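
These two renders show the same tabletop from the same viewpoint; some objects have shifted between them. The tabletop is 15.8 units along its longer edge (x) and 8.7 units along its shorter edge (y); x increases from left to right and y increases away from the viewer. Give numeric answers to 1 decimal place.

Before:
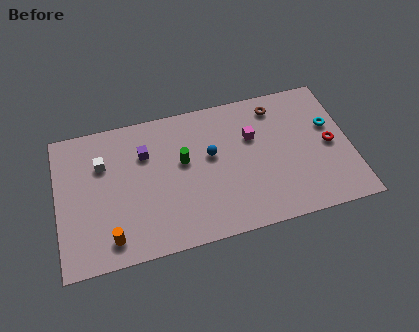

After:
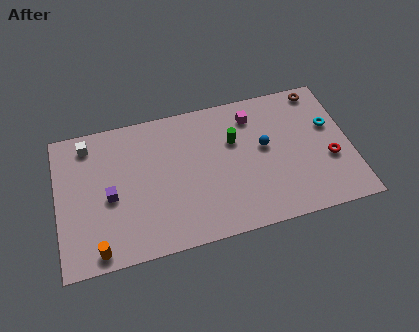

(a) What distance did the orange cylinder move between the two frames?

0.9

The orange cylinder was near (2.7, 1.4) before and (2.0, 0.9) after, so it travelled √(0.7² + 0.5²) ≈ 0.9 units.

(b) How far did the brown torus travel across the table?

2.5

The brown torus was near (12.0, 7.3) before and (14.4, 7.8) after, so it travelled √(2.4² + 0.5²) ≈ 2.5 units.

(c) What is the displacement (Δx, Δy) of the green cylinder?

(2.8, 0.6)

The green cylinder was at about (6.8, 5.1) and moved to about (9.6, 5.7).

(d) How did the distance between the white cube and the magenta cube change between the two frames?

+0.8

The distance was about 8.1 in the first image and 8.9 in the second, so they moved 0.8 units further apart.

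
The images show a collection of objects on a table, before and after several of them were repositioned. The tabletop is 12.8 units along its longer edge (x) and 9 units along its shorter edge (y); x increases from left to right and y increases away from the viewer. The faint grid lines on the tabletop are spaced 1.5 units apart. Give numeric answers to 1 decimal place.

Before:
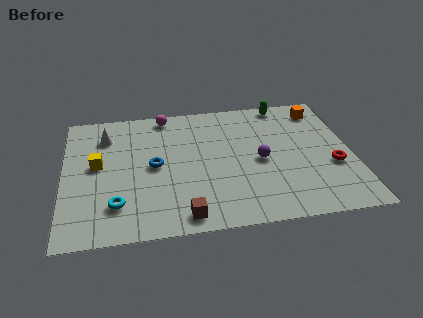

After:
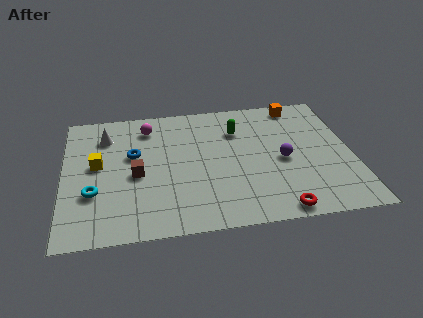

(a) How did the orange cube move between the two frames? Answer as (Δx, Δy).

(-1.0, 0.5)

The orange cube was at about (11.6, 7.5) and moved to about (10.6, 8.0).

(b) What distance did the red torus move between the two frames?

3.7

The red torus moved from about (11.9, 3.4) to (9.3, 0.8), a distance of √(2.6² + 2.6²) ≈ 3.7.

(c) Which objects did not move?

the white cone and the yellow cube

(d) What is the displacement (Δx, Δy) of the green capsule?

(-2.2, -1.7)

From the two frames, the green capsule sits at roughly (10.0, 8.2) before and (7.8, 6.5) after.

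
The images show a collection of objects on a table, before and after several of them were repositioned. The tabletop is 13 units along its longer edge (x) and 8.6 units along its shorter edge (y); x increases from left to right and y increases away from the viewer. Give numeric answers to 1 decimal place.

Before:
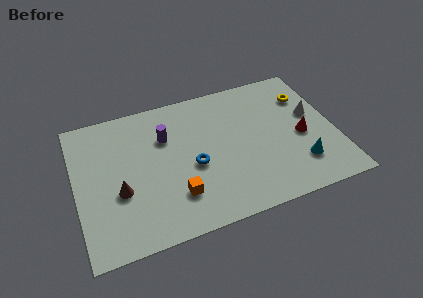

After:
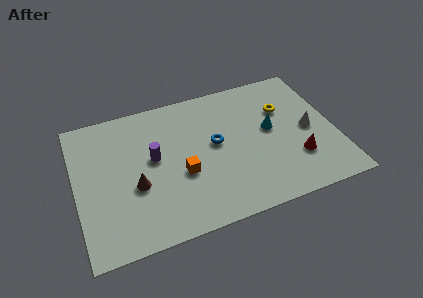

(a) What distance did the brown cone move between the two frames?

0.8

The brown cone was near (2.1, 3.3) before and (2.9, 3.4) after, so it travelled √(0.8² + 0.1²) ≈ 0.8 units.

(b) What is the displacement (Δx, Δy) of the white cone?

(-0.3, -0.9)

From the two frames, the white cone sits at roughly (12.0, 5.0) before and (11.7, 4.1) after.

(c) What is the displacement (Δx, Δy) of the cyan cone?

(-1.2, 2.6)

The cyan cone started near (11.0, 2.1) and ended near (9.8, 4.7).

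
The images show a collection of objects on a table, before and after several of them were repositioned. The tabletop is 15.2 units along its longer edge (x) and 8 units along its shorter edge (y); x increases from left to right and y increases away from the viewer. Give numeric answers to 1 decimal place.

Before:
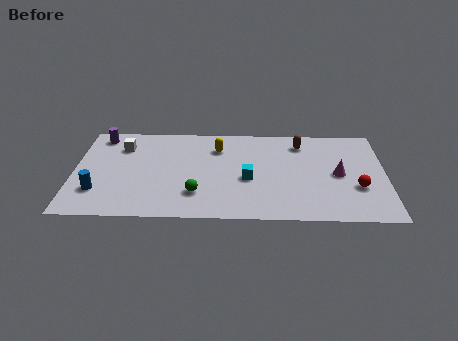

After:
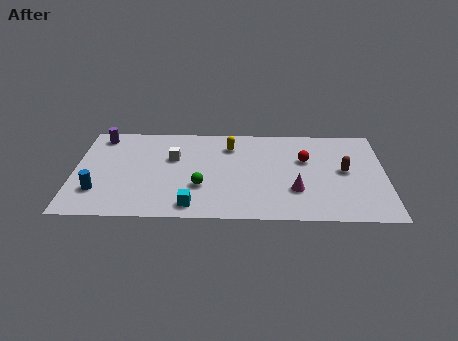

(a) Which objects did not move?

the purple cylinder and the blue cylinder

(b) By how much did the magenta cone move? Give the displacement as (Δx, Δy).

(-2.1, -1.4)

The magenta cone was at about (12.9, 3.9) and moved to about (10.8, 2.5).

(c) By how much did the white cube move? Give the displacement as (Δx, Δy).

(2.5, -0.9)

From the two frames, the white cube sits at roughly (2.3, 6.0) before and (4.8, 5.1) after.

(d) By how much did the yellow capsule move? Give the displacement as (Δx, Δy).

(0.6, 0.2)

The yellow capsule was at about (7.0, 6.0) and moved to about (7.6, 6.2).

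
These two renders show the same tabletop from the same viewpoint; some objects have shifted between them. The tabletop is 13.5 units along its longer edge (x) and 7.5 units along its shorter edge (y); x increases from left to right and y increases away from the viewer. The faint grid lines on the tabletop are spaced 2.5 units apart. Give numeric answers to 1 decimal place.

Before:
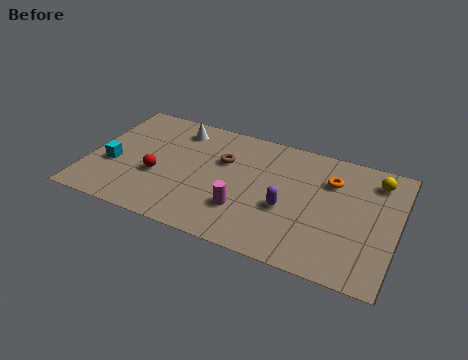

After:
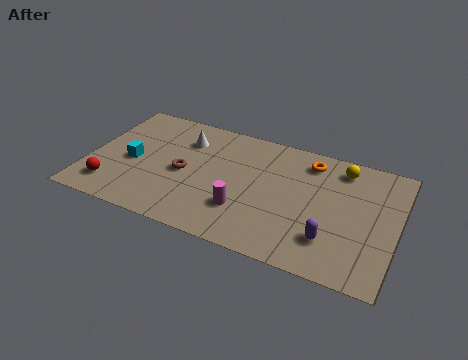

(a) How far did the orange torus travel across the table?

1.3

The orange torus moved from about (10.5, 5.4) to (9.5, 6.2), a distance of √(1.0² + 0.8²) ≈ 1.3.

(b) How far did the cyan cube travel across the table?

0.9

From (1.1, 2.9) to (1.9, 3.4), the cyan cube covered √(0.8² + 0.5²) ≈ 0.9 units.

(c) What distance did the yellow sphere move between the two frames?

1.5

The yellow sphere moved from about (12.4, 6.1) to (10.9, 6.3), a distance of √(1.5² + 0.2²) ≈ 1.5.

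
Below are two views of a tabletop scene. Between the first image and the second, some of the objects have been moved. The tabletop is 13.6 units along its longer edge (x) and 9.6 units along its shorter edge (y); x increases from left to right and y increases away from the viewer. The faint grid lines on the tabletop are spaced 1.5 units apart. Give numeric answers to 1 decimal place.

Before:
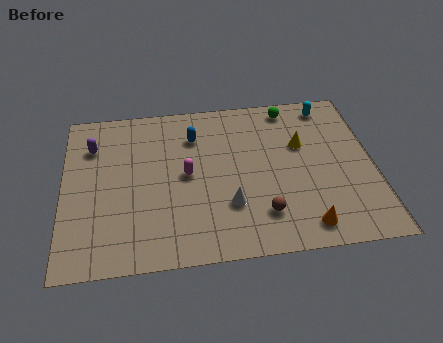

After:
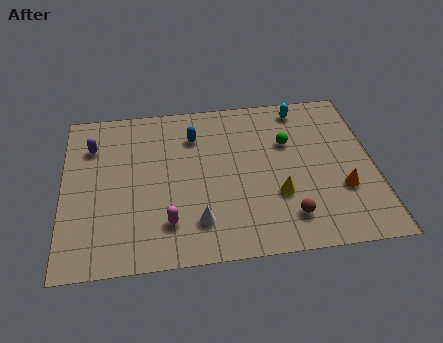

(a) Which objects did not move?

the blue capsule and the purple capsule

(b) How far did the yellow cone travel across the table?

3.1

From (10.5, 6.1) to (9.3, 3.2), the yellow cone covered √(1.2² + 2.9²) ≈ 3.1 units.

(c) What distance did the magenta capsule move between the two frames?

2.8

The magenta capsule was near (5.4, 4.9) before and (4.5, 2.2) after, so it travelled √(0.9² + 2.7²) ≈ 2.8 units.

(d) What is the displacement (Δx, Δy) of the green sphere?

(-0.2, -2.2)

The green sphere was at about (10.1, 8.5) and moved to about (9.9, 6.3).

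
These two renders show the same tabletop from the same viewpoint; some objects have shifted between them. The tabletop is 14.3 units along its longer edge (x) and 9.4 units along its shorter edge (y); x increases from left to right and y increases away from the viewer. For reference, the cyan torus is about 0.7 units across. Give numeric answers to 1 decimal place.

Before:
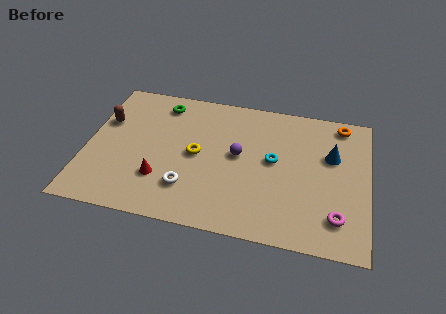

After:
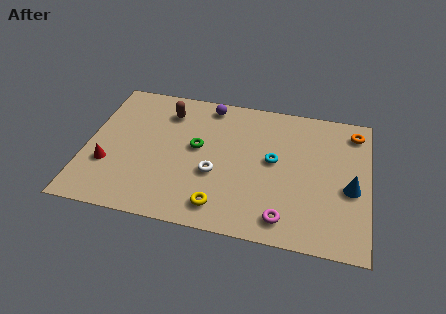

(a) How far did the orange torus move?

0.8

The orange torus moved from about (12.8, 8.3) to (13.5, 7.9), a distance of √(0.7² + 0.4²) ≈ 0.8.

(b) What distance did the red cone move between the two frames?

2.7

From (3.9, 2.7) to (1.2, 3.1), the red cone covered √(2.7² + 0.4²) ≈ 2.7 units.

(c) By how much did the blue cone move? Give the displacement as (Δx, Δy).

(1.0, -2.0)

From the two frames, the blue cone sits at roughly (12.4, 6.0) before and (13.4, 4.0) after.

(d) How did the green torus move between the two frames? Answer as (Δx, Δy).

(2.0, -2.7)

The green torus started near (3.6, 7.9) and ended near (5.6, 5.2).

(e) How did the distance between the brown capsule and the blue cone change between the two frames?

-1.5

Before: roughly 11.6 units apart; after: 10.1. That's 1.5 units closer together.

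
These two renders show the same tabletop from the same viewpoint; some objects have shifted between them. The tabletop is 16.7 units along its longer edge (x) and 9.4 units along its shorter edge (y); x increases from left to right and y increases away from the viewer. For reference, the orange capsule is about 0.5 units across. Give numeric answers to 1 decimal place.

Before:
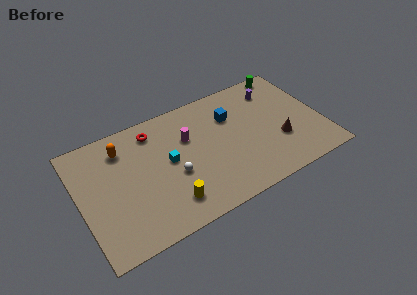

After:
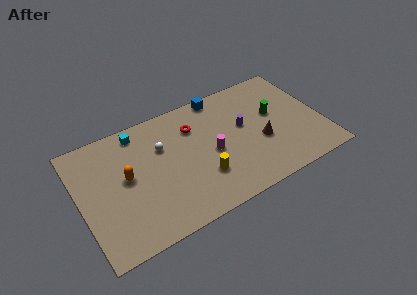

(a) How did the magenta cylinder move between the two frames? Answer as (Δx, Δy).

(1.4, -1.9)

The magenta cylinder was at about (7.6, 6.2) and moved to about (9.0, 4.3).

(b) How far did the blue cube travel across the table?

2.1

The blue cube moved from about (10.7, 6.6) to (10.2, 8.6), a distance of √(0.5² + 2.0²) ≈ 2.1.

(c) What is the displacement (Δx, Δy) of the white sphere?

(-0.5, 2.5)

The white sphere was at about (6.3, 3.8) and moved to about (5.8, 6.3).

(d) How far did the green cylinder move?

3.4

From (15.0, 8.6) to (13.6, 5.5), the green cylinder covered √(1.4² + 3.1²) ≈ 3.4 units.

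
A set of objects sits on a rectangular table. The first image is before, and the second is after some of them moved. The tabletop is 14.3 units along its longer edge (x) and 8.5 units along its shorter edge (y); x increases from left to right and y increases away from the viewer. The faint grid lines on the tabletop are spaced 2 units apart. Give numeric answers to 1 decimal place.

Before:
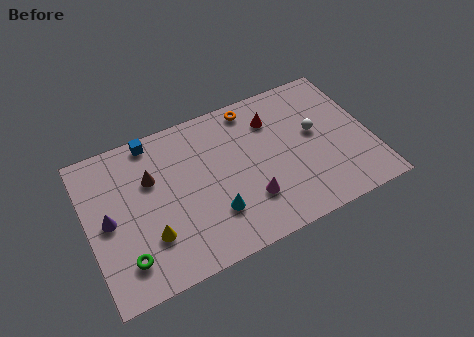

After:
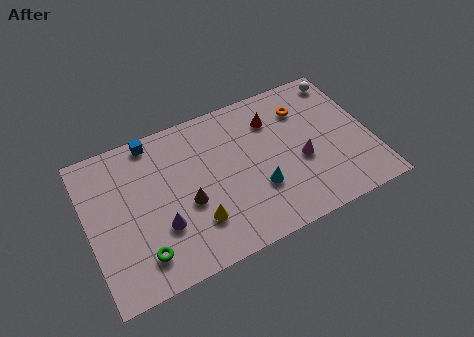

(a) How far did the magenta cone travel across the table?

3.0

The magenta cone was near (7.9, 2.4) before and (10.7, 3.5) after, so it travelled √(2.8² + 1.1²) ≈ 3.0 units.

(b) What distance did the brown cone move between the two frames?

2.6

From (3.3, 5.6) to (4.9, 3.5), the brown cone covered √(1.6² + 2.1²) ≈ 2.6 units.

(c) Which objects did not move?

the blue cube and the red cone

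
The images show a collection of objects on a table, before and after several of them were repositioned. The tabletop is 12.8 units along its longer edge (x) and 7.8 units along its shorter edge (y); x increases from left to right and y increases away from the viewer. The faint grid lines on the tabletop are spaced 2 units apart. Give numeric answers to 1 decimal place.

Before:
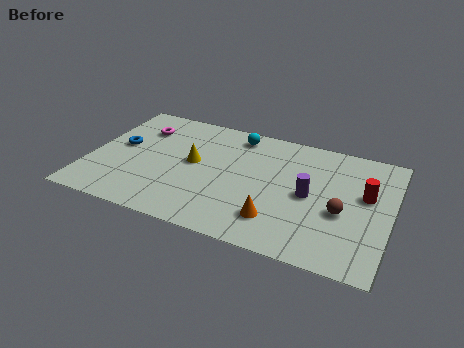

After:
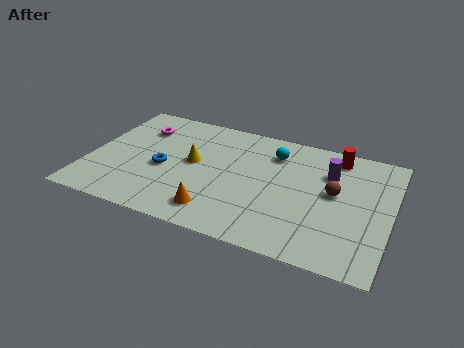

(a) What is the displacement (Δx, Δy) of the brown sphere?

(-0.4, 1.1)

The brown sphere was at about (10.8, 3.2) and moved to about (10.4, 4.3).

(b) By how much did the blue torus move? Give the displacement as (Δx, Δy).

(2.0, -0.9)

From the two frames, the blue torus sits at roughly (1.2, 4.3) before and (3.2, 3.4) after.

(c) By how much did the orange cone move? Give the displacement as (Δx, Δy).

(-2.5, -0.4)

The orange cone was at about (8.2, 1.8) and moved to about (5.7, 1.4).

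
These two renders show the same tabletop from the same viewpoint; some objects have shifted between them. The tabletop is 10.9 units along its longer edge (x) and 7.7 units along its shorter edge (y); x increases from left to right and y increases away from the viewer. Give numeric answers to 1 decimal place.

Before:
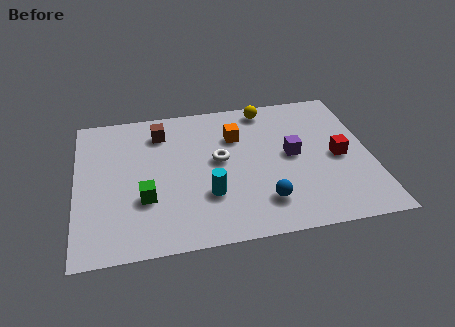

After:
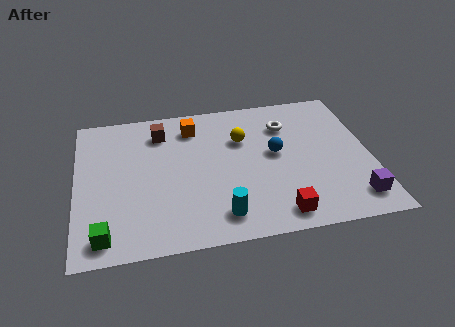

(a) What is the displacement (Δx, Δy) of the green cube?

(-1.5, -1.6)

From the two frames, the green cube sits at roughly (2.5, 2.6) before and (1.0, 1.0) after.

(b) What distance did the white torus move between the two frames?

3.0

The white torus was near (5.3, 4.2) before and (7.9, 5.7) after, so it travelled √(2.6² + 1.5²) ≈ 3.0 units.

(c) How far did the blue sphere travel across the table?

2.6

The blue sphere was near (6.8, 1.7) before and (7.4, 4.2) after, so it travelled √(0.6² + 2.5²) ≈ 2.6 units.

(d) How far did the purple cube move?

3.4

The purple cube was near (8.0, 4.0) before and (10.1, 1.3) after, so it travelled √(2.1² + 2.7²) ≈ 3.4 units.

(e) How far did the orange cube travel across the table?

1.8

From (6.0, 5.4) to (4.4, 6.2), the orange cube covered √(1.6² + 0.8²) ≈ 1.8 units.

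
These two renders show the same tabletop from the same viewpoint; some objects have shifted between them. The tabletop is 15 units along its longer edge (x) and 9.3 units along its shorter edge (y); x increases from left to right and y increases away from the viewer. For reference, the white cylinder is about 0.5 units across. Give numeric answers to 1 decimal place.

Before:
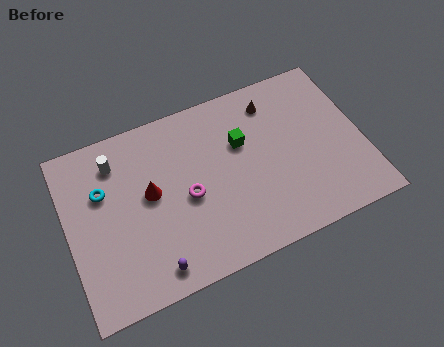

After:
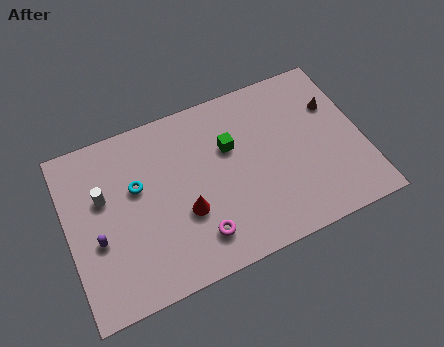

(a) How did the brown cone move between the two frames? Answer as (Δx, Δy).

(3.0, -1.3)

The brown cone started near (10.8, 7.6) and ended near (13.8, 6.3).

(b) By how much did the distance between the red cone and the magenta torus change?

-0.4

The distance was about 2.0 in the first image and 1.6 in the second, so they moved 0.4 units closer together.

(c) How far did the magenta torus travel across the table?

2.3

The magenta torus was near (6.0, 4.2) before and (6.3, 1.9) after, so it travelled √(0.3² + 2.3²) ≈ 2.3 units.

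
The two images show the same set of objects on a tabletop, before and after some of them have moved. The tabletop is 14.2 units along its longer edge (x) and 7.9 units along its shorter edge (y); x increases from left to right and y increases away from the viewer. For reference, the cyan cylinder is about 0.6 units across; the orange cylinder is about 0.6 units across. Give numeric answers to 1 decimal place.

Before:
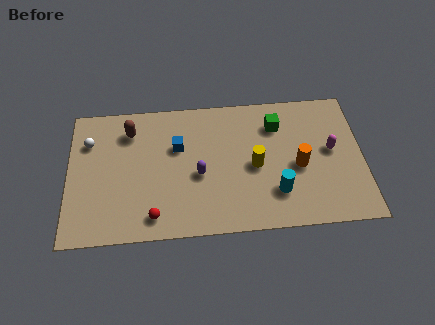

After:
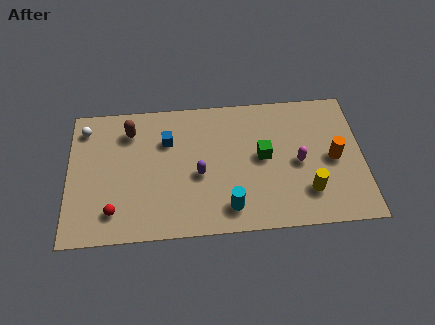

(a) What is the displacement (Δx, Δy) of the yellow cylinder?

(2.5, -1.7)

The yellow cylinder was at about (9.0, 3.7) and moved to about (11.5, 2.0).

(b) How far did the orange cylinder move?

1.7

The orange cylinder was near (11.1, 3.5) before and (12.8, 3.8) after, so it travelled √(1.7² + 0.3²) ≈ 1.7 units.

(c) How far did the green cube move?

1.9

The green cube moved from about (10.1, 6.0) to (9.4, 4.2), a distance of √(0.7² + 1.8²) ≈ 1.9.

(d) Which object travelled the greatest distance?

the yellow cylinder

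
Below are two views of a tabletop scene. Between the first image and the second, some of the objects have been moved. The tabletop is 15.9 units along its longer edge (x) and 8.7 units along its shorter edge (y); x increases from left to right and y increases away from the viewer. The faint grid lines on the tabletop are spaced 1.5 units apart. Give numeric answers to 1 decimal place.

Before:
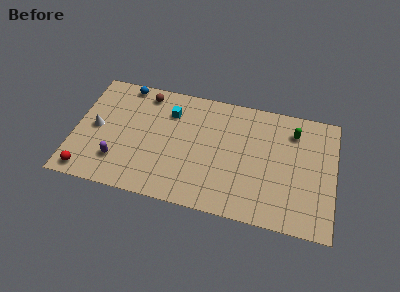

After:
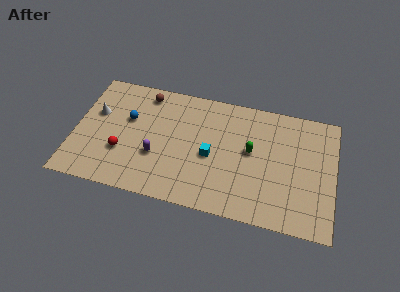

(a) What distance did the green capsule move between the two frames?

3.2

The green capsule moved from about (13.3, 6.8) to (10.8, 4.8), a distance of √(2.5² + 2.0²) ≈ 3.2.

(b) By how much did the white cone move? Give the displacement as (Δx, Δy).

(-0.1, 1.1)

From the two frames, the white cone sits at roughly (1.3, 4.3) before and (1.2, 5.4) after.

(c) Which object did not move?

the brown sphere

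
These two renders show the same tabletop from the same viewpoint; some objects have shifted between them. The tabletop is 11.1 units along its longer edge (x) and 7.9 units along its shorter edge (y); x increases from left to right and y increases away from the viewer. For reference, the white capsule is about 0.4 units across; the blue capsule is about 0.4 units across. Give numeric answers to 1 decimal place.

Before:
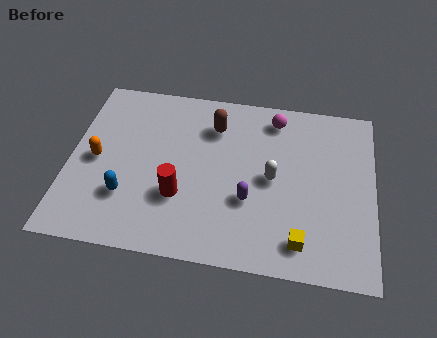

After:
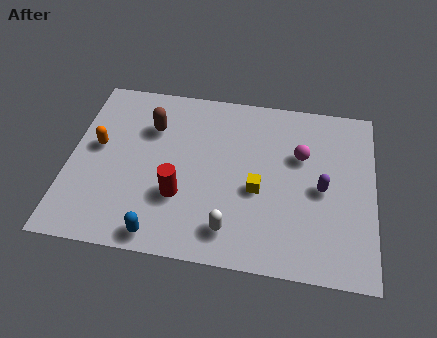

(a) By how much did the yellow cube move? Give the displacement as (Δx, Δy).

(-1.6, 2.0)

The yellow cube started near (8.5, 1.3) and ended near (6.9, 3.3).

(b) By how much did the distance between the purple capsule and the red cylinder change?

+2.7

The distance was about 2.5 in the first image and 5.2 in the second, so they moved 2.7 units further apart.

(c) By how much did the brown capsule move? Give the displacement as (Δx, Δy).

(-2.3, -0.4)

The brown capsule was at about (5.2, 6.0) and moved to about (2.9, 5.6).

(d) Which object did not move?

the red cylinder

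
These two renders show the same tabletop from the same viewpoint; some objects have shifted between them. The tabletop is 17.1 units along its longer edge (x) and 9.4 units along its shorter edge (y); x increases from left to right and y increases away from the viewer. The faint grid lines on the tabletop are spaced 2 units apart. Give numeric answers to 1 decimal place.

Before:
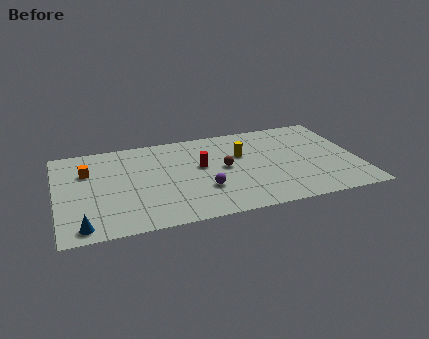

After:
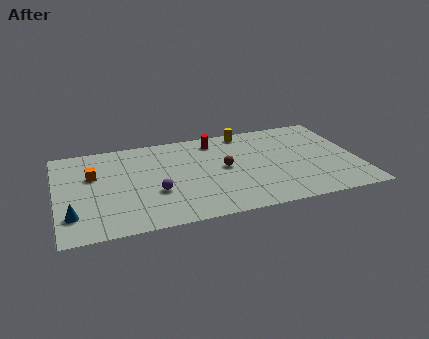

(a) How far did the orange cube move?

0.6

From (1.8, 6.5) to (2.1, 6.0), the orange cube covered √(0.3² + 0.5²) ≈ 0.6 units.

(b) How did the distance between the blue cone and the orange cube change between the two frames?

-1.5

The distance was about 5.4 in the first image and 3.9 in the second, so they moved 1.5 units closer together.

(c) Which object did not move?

the brown sphere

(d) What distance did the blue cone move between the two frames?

1.3

The blue cone was near (1.3, 1.1) before and (0.8, 2.3) after, so it travelled √(0.5² + 1.2²) ≈ 1.3 units.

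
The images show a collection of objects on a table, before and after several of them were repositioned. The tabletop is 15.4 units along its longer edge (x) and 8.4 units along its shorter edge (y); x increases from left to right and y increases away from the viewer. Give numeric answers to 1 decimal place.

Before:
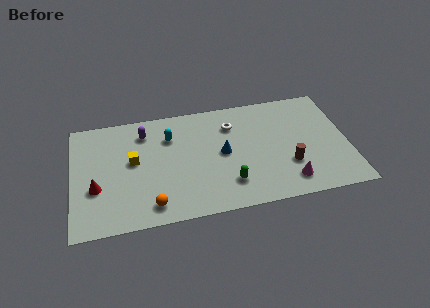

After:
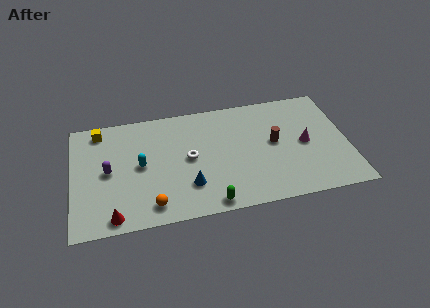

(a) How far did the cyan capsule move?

2.5

From (5.5, 6.1) to (3.8, 4.3), the cyan capsule covered √(1.7² + 1.8²) ≈ 2.5 units.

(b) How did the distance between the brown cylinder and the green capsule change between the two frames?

+1.8

Before: roughly 3.5 units apart; after: 5.3. That's 1.8 units further apart.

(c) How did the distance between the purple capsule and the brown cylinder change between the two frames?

+0.4

They were about 8.9 units apart before and 9.3 after — 0.4 units further apart.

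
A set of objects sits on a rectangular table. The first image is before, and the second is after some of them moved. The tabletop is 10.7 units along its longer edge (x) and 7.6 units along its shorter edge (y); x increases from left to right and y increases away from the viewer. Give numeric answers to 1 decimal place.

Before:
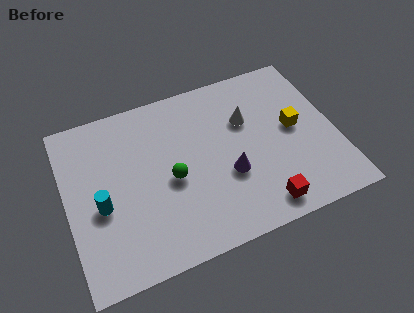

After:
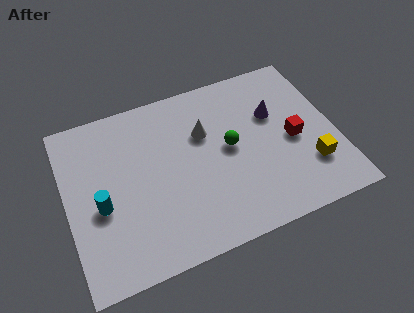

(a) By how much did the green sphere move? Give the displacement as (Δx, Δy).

(2.4, 0.6)

The green sphere was at about (4.1, 3.4) and moved to about (6.5, 4.0).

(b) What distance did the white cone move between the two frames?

1.7

From (7.3, 5.0) to (5.6, 5.0), the white cone covered √(1.7² + 0.0²) ≈ 1.7 units.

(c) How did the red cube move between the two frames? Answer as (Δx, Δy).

(1.6, 2.5)

From the two frames, the red cube sits at roughly (7.4, 1.0) before and (9.0, 3.5) after.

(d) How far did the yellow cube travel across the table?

1.9

From (9.1, 4.0) to (9.5, 2.1), the yellow cube covered √(0.4² + 1.9²) ≈ 1.9 units.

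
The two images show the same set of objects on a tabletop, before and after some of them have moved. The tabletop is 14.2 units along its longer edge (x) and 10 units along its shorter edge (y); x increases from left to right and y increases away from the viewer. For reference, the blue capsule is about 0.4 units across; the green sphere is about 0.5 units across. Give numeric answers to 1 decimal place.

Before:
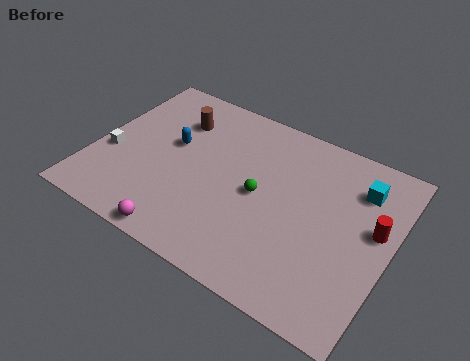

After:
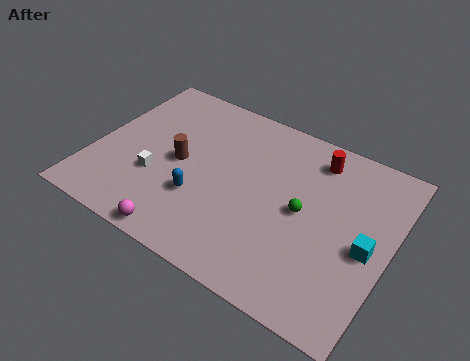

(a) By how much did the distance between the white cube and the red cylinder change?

-4.1

Before: roughly 12.6 units apart; after: 8.5. That's 4.1 units closer together.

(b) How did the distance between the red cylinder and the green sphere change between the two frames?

-2.2

The distance was about 5.5 in the first image and 3.3 in the second, so they moved 2.2 units closer together.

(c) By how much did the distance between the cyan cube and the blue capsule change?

-1.1

The distance was about 9.0 in the first image and 7.9 in the second, so they moved 1.1 units closer together.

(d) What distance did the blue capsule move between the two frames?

3.1

The blue capsule moved from about (3.6, 5.8) to (5.4, 3.3), a distance of √(1.8² + 2.5²) ≈ 3.1.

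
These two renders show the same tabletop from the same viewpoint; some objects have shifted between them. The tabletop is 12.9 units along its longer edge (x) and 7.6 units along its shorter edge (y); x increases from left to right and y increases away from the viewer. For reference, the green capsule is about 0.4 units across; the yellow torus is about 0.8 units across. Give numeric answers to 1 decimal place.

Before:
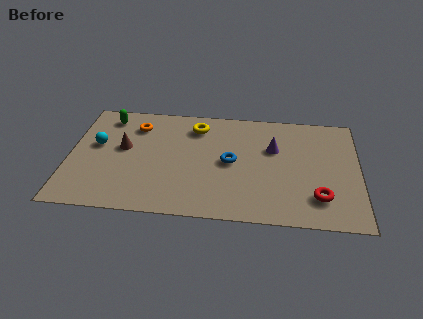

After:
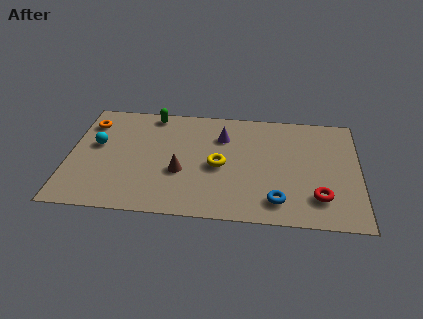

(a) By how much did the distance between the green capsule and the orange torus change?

+1.5

The distance was about 1.4 in the first image and 2.9 in the second, so they moved 1.5 units further apart.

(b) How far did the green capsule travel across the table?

2.0

The green capsule was near (1.6, 6.4) before and (3.6, 6.8) after, so it travelled √(2.0² + 0.4²) ≈ 2.0 units.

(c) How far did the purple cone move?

2.4

The purple cone moved from about (9.1, 4.9) to (6.8, 5.5), a distance of √(2.3² + 0.6²) ≈ 2.4.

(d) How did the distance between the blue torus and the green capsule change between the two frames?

+1.7

They were about 6.2 units apart before and 7.9 after — 1.7 units further apart.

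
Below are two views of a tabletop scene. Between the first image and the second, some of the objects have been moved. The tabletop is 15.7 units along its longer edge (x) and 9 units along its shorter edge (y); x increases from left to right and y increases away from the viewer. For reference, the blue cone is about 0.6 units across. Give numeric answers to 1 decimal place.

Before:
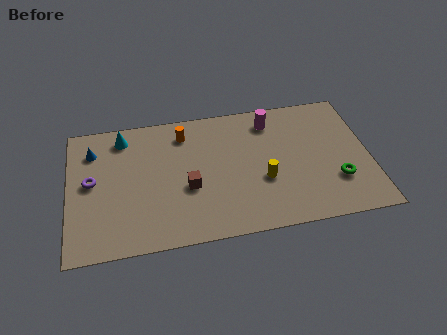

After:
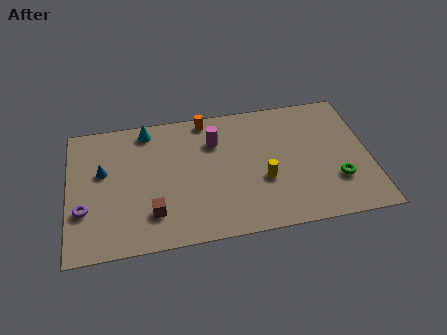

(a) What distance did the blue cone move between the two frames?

1.6

The blue cone moved from about (1.3, 6.9) to (1.8, 5.4), a distance of √(0.5² + 1.5²) ≈ 1.6.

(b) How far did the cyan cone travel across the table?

1.3

From (2.9, 7.6) to (4.2, 7.9), the cyan cone covered √(1.3² + 0.3²) ≈ 1.3 units.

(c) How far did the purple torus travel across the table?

1.8

From (1.2, 4.8) to (0.8, 3.0), the purple torus covered √(0.4² + 1.8²) ≈ 1.8 units.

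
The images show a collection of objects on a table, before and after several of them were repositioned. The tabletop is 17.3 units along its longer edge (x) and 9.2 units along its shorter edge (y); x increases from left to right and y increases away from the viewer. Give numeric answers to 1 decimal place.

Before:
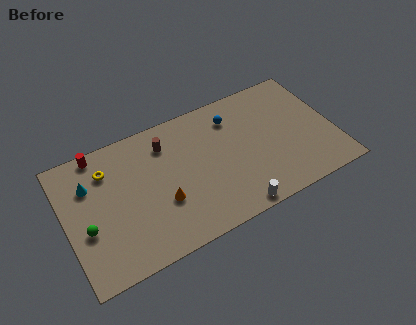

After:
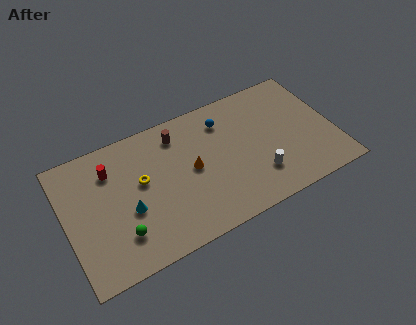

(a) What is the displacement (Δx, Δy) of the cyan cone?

(2.2, -2.8)

The cyan cone was at about (1.7, 6.5) and moved to about (3.9, 3.7).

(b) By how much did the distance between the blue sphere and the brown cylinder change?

-1.4

They were about 4.4 units apart before and 3.0 after — 1.4 units closer together.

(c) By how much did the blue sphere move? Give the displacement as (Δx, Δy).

(-0.6, 0.0)

From the two frames, the blue sphere sits at roughly (11.1, 7.2) before and (10.5, 7.2) after.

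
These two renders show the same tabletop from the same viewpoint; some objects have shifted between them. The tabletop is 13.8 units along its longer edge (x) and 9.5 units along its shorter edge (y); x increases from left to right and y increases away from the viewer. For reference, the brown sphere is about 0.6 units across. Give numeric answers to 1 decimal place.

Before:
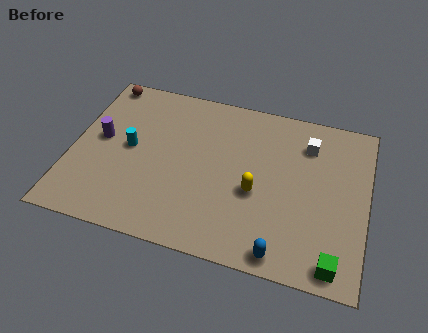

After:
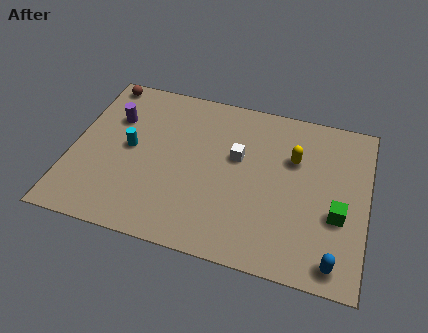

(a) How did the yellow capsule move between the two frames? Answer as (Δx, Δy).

(1.6, 2.4)

From the two frames, the yellow capsule sits at roughly (8.7, 3.9) before and (10.3, 6.3) after.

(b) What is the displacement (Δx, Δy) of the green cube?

(0.0, 2.6)

The green cube was at about (12.5, 1.0) and moved to about (12.5, 3.6).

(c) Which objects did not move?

the cyan cylinder and the brown sphere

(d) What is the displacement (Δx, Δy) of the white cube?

(-3.2, -1.6)

From the two frames, the white cube sits at roughly (10.9, 7.3) before and (7.7, 5.7) after.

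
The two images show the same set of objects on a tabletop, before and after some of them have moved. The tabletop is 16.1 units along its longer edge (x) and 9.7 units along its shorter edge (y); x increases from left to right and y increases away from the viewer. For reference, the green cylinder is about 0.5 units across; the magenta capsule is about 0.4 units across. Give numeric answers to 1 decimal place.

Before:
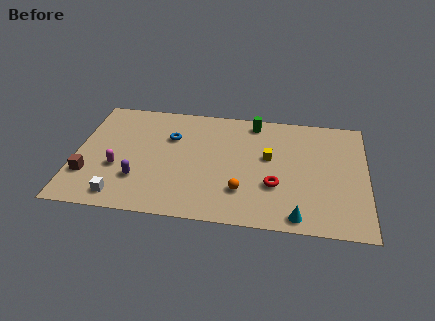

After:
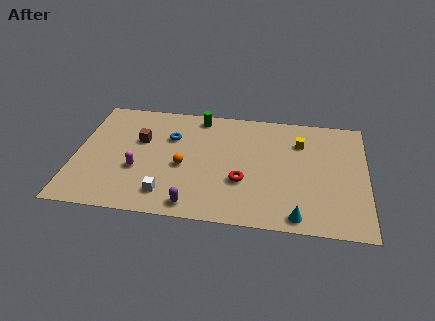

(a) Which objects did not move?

the blue torus and the cyan cone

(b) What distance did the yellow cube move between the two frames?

2.3

The yellow cube was near (10.7, 5.6) before and (12.4, 7.1) after, so it travelled √(1.7² + 1.5²) ≈ 2.3 units.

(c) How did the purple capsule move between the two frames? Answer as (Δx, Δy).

(3.1, -1.7)

From the two frames, the purple capsule sits at roughly (3.6, 2.8) before and (6.7, 1.1) after.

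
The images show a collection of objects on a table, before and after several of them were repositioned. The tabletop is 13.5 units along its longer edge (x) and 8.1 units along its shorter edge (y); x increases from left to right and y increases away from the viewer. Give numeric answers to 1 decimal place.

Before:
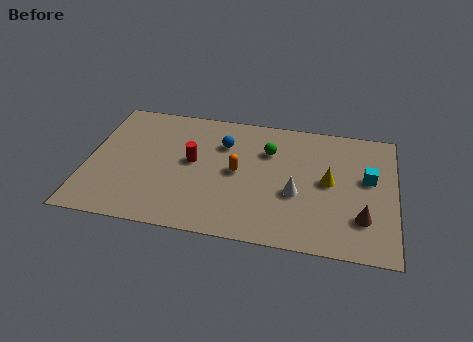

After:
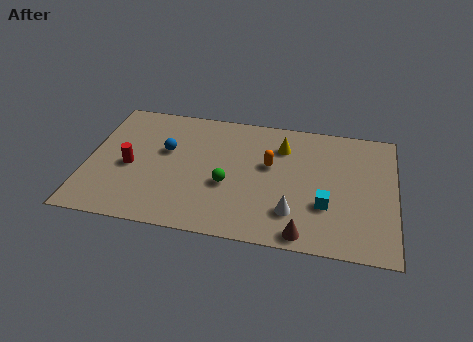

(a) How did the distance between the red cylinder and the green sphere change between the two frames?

+0.8

The distance was about 3.5 in the first image and 4.3 in the second, so they moved 0.8 units further apart.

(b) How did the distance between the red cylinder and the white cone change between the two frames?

+2.6

The distance was about 4.8 in the first image and 7.4 in the second, so they moved 2.6 units further apart.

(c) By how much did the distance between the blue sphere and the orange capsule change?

+2.8

The distance was about 1.8 in the first image and 4.6 in the second, so they moved 2.8 units further apart.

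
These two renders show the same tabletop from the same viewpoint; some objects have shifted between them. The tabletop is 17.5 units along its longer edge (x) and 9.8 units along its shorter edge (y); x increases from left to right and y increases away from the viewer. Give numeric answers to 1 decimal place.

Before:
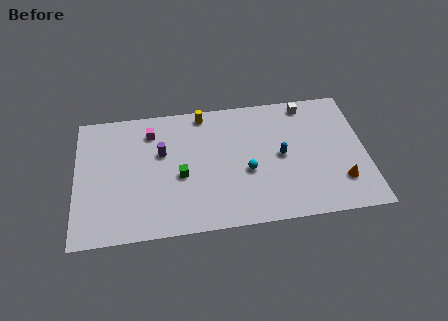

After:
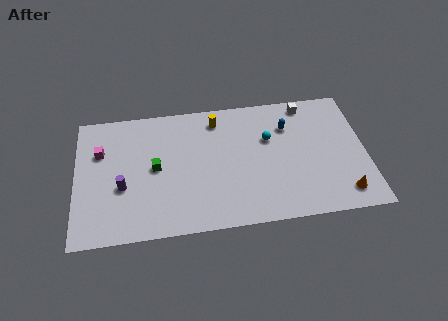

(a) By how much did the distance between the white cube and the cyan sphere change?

-2.6

Before: roughly 6.0 units apart; after: 3.4. That's 2.6 units closer together.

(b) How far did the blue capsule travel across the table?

2.3

From (12.4, 4.9) to (12.9, 7.1), the blue capsule covered √(0.5² + 2.2²) ≈ 2.3 units.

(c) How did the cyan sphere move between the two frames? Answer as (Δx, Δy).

(1.4, 2.3)

The cyan sphere was at about (10.3, 4.0) and moved to about (11.7, 6.3).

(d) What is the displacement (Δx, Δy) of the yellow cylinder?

(0.8, -0.6)

The yellow cylinder started near (7.8, 8.8) and ended near (8.6, 8.2).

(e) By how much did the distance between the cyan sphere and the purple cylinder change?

+3.7

Before: roughly 5.5 units apart; after: 9.2. That's 3.7 units further apart.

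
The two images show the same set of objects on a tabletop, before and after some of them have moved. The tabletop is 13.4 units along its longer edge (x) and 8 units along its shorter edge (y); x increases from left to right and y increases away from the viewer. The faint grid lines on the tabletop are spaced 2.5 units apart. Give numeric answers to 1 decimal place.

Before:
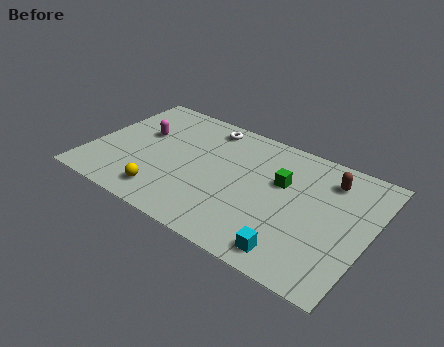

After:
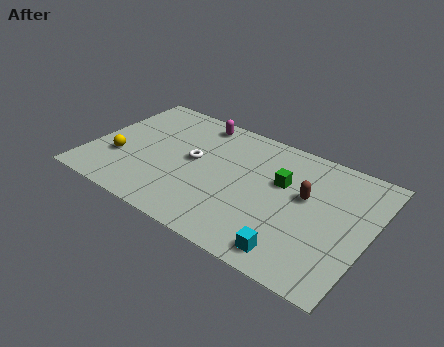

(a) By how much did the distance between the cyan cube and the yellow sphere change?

+2.6

Before: roughly 6.3 units apart; after: 8.9. That's 2.6 units further apart.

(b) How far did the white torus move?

2.6

The white torus was near (5.1, 6.9) before and (4.9, 4.3) after, so it travelled √(0.2² + 2.6²) ≈ 2.6 units.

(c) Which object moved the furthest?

the magenta capsule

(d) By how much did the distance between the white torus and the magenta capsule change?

-0.8

They were about 3.5 units apart before and 2.7 after — 0.8 units closer together.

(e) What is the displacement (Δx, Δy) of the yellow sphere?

(-2.5, 1.3)

The yellow sphere started near (4.0, 1.4) and ended near (1.5, 2.7).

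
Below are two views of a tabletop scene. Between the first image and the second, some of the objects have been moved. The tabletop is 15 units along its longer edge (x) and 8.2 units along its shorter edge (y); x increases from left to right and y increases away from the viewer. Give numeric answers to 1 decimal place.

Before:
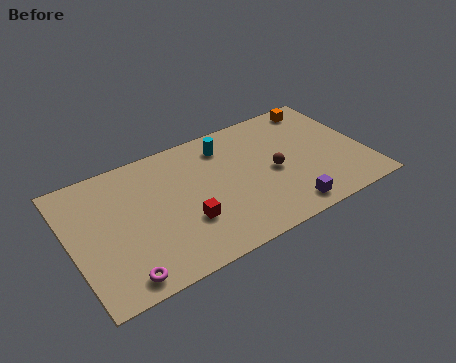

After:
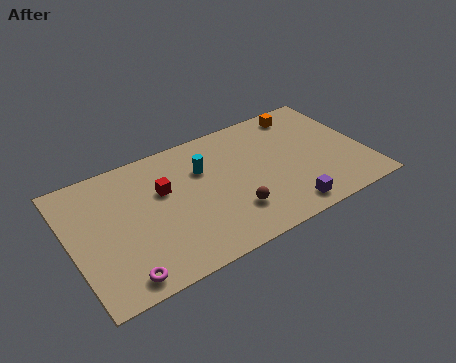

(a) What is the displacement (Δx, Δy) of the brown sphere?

(-2.4, -1.6)

From the two frames, the brown sphere sits at roughly (10.3, 3.8) before and (7.9, 2.2) after.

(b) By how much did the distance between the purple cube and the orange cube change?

-0.4

Before: roughly 6.7 units apart; after: 6.3. That's 0.4 units closer together.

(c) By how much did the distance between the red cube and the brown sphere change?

-0.5

Before: roughly 4.8 units apart; after: 4.3. That's 0.5 units closer together.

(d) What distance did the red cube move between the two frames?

2.6

From (5.6, 2.7) to (4.8, 5.2), the red cube covered √(0.8² + 2.5²) ≈ 2.6 units.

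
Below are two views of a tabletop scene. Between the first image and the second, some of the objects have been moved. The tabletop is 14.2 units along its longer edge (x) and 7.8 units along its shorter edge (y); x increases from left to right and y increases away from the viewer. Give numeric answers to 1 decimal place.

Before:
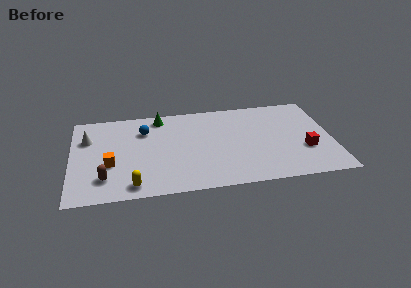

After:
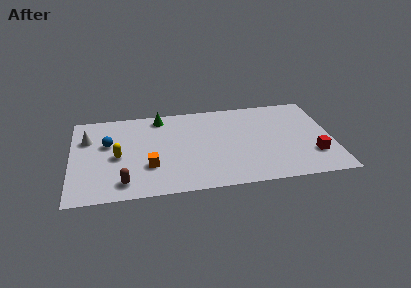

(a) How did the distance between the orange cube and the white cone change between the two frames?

+1.7

Before: roughly 2.7 units apart; after: 4.4. That's 1.7 units further apart.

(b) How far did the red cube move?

0.6

The red cube was near (12.7, 2.7) before and (13.1, 2.2) after, so it travelled √(0.4² + 0.5²) ≈ 0.6 units.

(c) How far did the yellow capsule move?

2.7

The yellow capsule was near (3.3, 1.0) before and (2.5, 3.6) after, so it travelled √(0.8² + 2.6²) ≈ 2.7 units.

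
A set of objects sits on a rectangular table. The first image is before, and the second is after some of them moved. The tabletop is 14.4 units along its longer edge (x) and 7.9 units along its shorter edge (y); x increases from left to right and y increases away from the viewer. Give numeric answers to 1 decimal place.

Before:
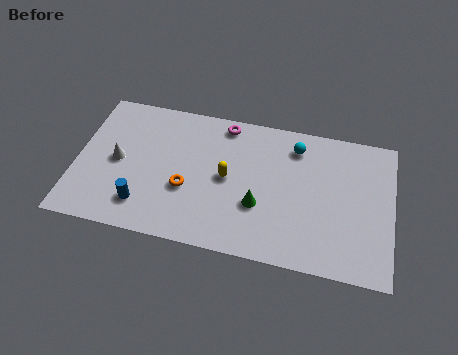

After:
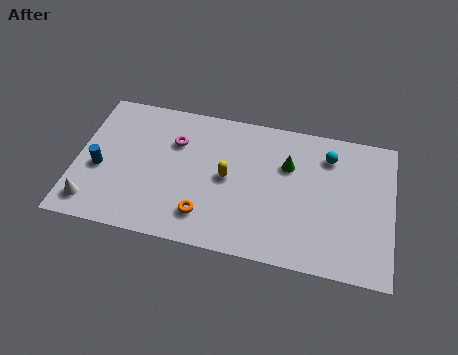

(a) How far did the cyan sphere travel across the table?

1.5

From (9.9, 6.4) to (11.4, 6.2), the cyan sphere covered √(1.5² + 0.2²) ≈ 1.5 units.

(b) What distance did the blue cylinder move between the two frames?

2.6

The blue cylinder was near (3.2, 1.7) before and (1.1, 3.3) after, so it travelled √(2.1² + 1.6²) ≈ 2.6 units.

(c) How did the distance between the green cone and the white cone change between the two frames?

+3.0

The distance was about 6.6 in the first image and 9.6 in the second, so they moved 3.0 units further apart.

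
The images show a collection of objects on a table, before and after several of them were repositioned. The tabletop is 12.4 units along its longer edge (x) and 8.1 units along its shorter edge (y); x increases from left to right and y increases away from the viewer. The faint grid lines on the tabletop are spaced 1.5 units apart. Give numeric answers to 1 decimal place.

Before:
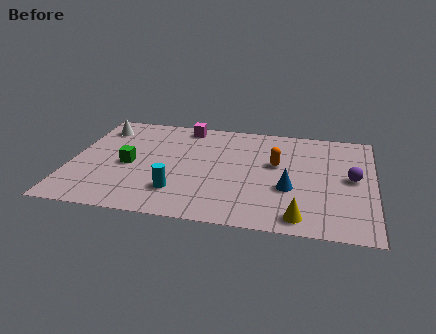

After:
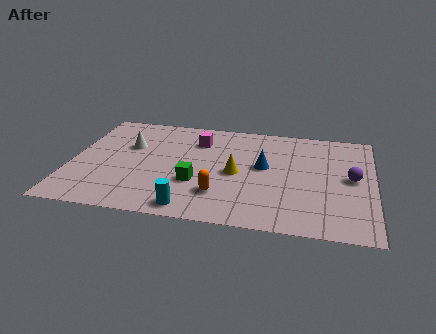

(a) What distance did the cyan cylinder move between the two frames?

1.3

The cyan cylinder moved from about (4.5, 2.0) to (5.1, 0.9), a distance of √(0.6² + 1.1²) ≈ 1.3.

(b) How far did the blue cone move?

1.9

From (9.0, 3.0) to (7.9, 4.5), the blue cone covered √(1.1² + 1.5²) ≈ 1.9 units.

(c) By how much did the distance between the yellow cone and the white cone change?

-5.4

They were about 10.1 units apart before and 4.7 after — 5.4 units closer together.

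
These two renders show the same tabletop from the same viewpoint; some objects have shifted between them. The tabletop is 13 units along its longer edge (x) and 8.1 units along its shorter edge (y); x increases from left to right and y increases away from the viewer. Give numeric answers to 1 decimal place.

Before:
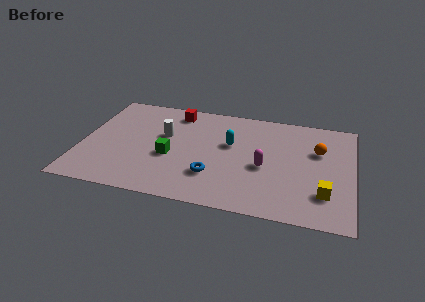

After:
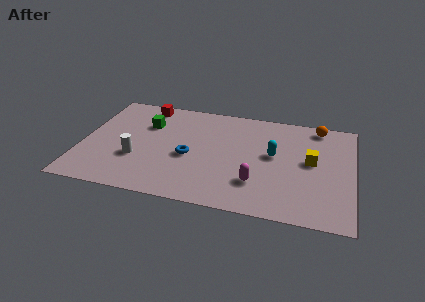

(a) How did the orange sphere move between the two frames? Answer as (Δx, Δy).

(-0.1, 1.9)

The orange sphere was at about (11.3, 5.3) and moved to about (11.2, 7.2).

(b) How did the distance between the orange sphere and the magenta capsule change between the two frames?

+2.6

They were about 3.1 units apart before and 5.7 after — 2.6 units further apart.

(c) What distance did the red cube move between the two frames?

1.5

The red cube was near (4.3, 6.9) before and (2.8, 7.1) after, so it travelled √(1.5² + 0.2²) ≈ 1.5 units.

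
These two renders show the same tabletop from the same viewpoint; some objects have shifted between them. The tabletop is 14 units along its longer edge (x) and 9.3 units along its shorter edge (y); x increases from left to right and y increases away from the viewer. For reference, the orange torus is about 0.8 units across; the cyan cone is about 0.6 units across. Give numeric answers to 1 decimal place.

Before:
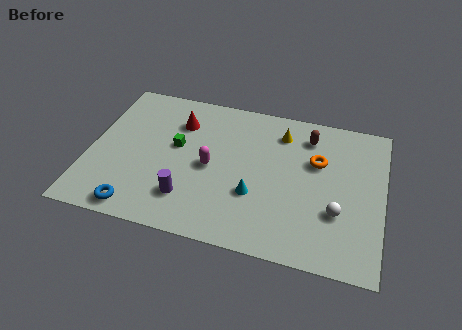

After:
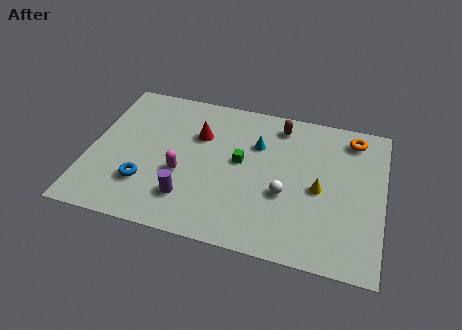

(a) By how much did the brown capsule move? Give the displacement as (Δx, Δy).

(-1.4, 0.4)

From the two frames, the brown capsule sits at roughly (10.3, 7.5) before and (8.9, 7.9) after.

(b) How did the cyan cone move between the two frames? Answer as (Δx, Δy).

(-0.1, 3.2)

From the two frames, the cyan cone sits at roughly (8.0, 3.2) before and (7.9, 6.4) after.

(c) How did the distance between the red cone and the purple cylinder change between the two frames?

-0.7

They were about 4.8 units apart before and 4.1 after — 0.7 units closer together.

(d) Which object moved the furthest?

the yellow cone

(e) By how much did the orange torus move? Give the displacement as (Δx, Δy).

(1.6, 1.9)

From the two frames, the orange torus sits at roughly (10.8, 6.0) before and (12.4, 7.9) after.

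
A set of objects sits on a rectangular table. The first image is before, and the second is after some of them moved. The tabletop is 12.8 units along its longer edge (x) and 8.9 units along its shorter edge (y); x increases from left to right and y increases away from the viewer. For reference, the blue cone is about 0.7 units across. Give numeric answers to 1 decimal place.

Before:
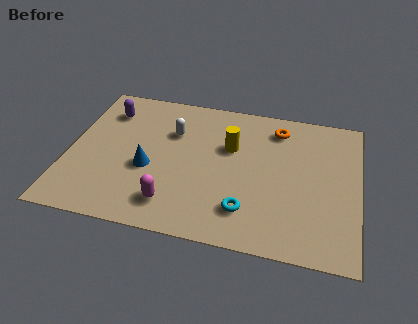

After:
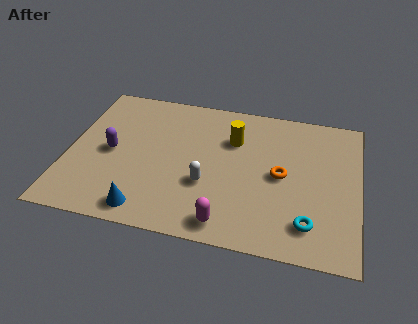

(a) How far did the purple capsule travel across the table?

2.6

The purple capsule was near (1.5, 6.9) before and (1.9, 4.3) after, so it travelled √(0.4² + 2.6²) ≈ 2.6 units.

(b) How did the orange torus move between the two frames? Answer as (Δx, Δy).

(0.3, -2.9)

The orange torus started near (9.1, 7.3) and ended near (9.4, 4.4).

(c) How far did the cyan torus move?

2.7

The cyan torus moved from about (8.0, 2.0) to (10.7, 1.8), a distance of √(2.7² + 0.2²) ≈ 2.7.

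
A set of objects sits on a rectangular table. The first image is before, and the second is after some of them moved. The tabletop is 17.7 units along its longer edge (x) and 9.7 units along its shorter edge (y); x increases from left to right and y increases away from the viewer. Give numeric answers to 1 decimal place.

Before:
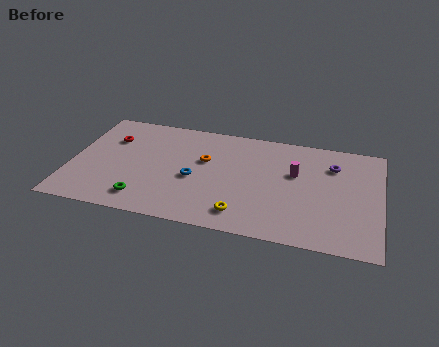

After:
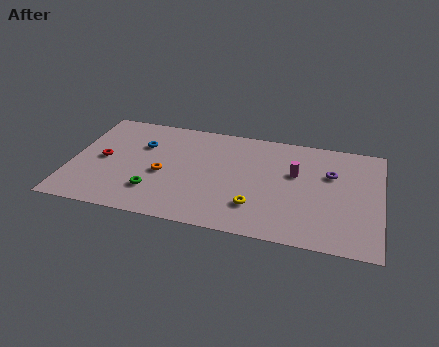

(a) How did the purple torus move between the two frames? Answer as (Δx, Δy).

(-0.1, -0.8)

From the two frames, the purple torus sits at roughly (14.9, 7.2) before and (14.8, 6.4) after.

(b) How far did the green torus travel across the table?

0.9

The green torus was near (4.4, 1.7) before and (4.9, 2.5) after, so it travelled √(0.5² + 0.8²) ≈ 0.9 units.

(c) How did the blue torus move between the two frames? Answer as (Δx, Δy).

(-3.2, 2.4)

The blue torus was at about (7.1, 4.2) and moved to about (3.9, 6.6).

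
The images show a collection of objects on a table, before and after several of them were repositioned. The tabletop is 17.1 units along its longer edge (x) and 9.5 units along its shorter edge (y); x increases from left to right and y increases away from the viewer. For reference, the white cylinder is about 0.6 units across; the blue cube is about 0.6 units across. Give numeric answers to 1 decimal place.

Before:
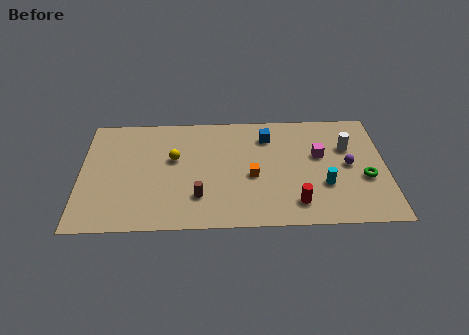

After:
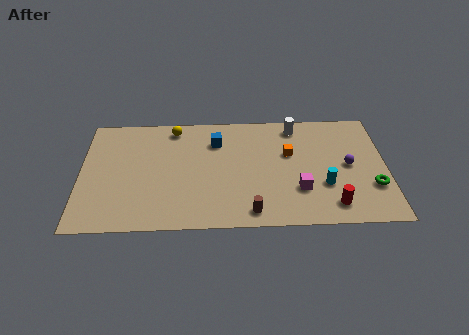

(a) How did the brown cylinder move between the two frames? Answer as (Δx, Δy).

(2.9, -1.3)

The brown cylinder was at about (6.6, 2.5) and moved to about (9.5, 1.2).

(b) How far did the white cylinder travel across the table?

3.5

The white cylinder moved from about (15.0, 6.3) to (12.1, 8.2), a distance of √(2.9² + 1.9²) ≈ 3.5.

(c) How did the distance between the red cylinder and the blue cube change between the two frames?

+2.6

Before: roughly 5.8 units apart; after: 8.4. That's 2.6 units further apart.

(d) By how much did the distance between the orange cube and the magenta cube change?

-1.1

The distance was about 4.1 in the first image and 3.0 in the second, so they moved 1.1 units closer together.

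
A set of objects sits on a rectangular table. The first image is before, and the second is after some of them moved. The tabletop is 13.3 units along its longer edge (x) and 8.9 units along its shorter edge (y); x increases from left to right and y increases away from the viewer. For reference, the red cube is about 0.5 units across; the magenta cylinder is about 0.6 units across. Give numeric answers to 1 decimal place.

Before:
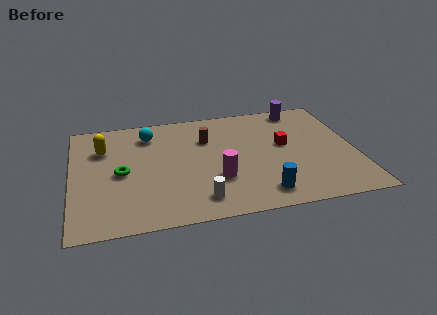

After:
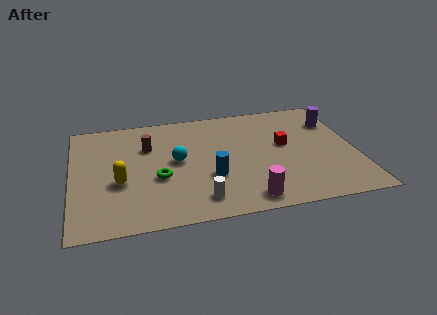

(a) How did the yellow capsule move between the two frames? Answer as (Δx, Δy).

(0.7, -2.8)

The yellow capsule was at about (1.5, 6.3) and moved to about (2.2, 3.5).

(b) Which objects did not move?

the red cube and the white cylinder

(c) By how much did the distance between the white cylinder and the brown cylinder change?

+0.4

The distance was about 4.7 in the first image and 5.1 in the second, so they moved 0.4 units further apart.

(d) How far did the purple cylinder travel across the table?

2.1

The purple cylinder moved from about (11.0, 7.9) to (12.5, 6.5), a distance of √(1.5² + 1.4²) ≈ 2.1.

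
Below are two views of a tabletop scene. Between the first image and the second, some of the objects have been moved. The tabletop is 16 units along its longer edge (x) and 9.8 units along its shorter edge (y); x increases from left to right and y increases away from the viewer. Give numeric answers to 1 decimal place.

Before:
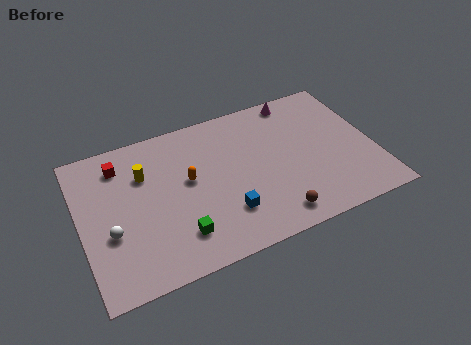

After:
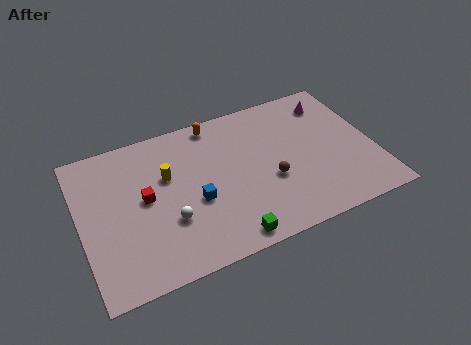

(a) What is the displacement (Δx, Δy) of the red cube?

(1.1, -2.7)

From the two frames, the red cube sits at roughly (2.4, 7.9) before and (3.5, 5.2) after.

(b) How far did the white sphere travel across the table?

3.1

From (1.5, 3.7) to (4.6, 3.3), the white sphere covered √(3.1² + 0.4²) ≈ 3.1 units.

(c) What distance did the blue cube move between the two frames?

2.1

The blue cube was near (7.6, 2.6) before and (6.1, 4.0) after, so it travelled √(1.5² + 1.4²) ≈ 2.1 units.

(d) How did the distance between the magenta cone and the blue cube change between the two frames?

+1.1

Before: roughly 7.8 units apart; after: 8.9. That's 1.1 units further apart.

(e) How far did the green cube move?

2.8

From (5.0, 2.2) to (7.5, 1.0), the green cube covered √(2.5² + 1.2²) ≈ 2.8 units.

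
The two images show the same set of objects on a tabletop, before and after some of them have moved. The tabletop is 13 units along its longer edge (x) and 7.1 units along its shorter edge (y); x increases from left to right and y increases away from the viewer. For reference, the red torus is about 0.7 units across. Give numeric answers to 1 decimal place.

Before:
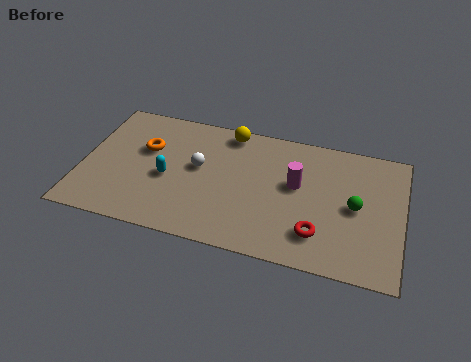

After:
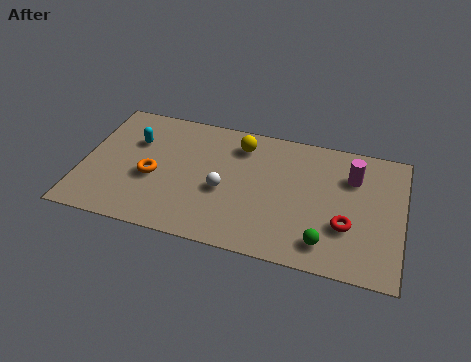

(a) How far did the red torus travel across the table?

1.3

From (9.7, 1.7) to (10.8, 2.4), the red torus covered √(1.1² + 0.7²) ≈ 1.3 units.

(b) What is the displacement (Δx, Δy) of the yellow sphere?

(0.5, -0.6)

The yellow sphere started near (5.8, 6.3) and ended near (6.3, 5.7).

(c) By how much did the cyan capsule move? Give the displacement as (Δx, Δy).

(-1.5, 1.7)

From the two frames, the cyan capsule sits at roughly (3.5, 3.1) before and (2.0, 4.8) after.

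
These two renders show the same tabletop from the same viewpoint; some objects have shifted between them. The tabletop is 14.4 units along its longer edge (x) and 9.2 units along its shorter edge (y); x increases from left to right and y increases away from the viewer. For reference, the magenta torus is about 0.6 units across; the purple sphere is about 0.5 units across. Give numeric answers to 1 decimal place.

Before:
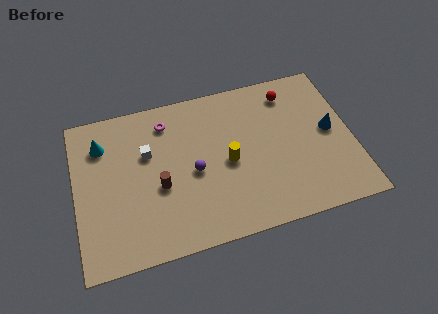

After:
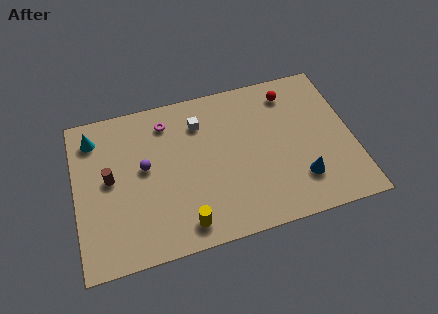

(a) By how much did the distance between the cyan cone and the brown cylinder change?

-1.6

The distance was about 4.3 in the first image and 2.7 in the second, so they moved 1.6 units closer together.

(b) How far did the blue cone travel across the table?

3.1

From (13.3, 4.8) to (11.5, 2.3), the blue cone covered √(1.8² + 2.5²) ≈ 3.1 units.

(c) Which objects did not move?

the magenta torus and the red sphere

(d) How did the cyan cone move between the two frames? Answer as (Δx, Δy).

(-0.4, 0.5)

From the two frames, the cyan cone sits at roughly (1.5, 7.0) before and (1.1, 7.5) after.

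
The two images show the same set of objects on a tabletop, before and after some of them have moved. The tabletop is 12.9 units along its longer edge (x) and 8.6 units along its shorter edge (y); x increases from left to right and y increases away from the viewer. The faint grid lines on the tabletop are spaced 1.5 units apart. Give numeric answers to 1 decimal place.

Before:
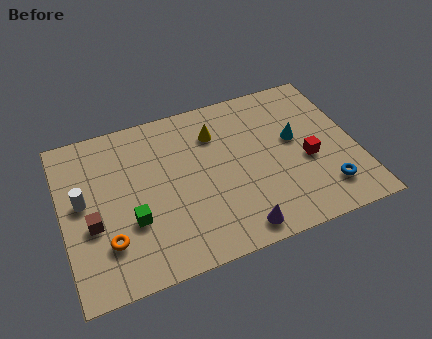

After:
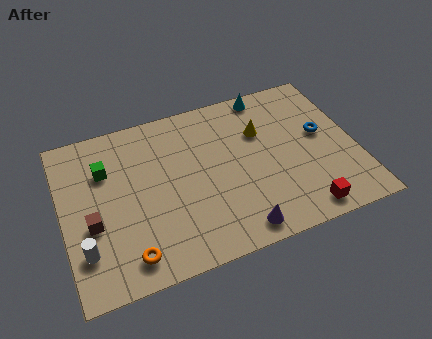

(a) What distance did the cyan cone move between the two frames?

3.0

The cyan cone moved from about (10.3, 4.9) to (9.4, 7.8), a distance of √(0.9² + 2.9²) ≈ 3.0.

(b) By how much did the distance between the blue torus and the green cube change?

+1.1

They were about 8.5 units apart before and 9.6 after — 1.1 units further apart.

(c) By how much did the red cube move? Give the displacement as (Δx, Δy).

(-0.5, -2.6)

The red cube was at about (10.7, 3.6) and moved to about (10.2, 1.0).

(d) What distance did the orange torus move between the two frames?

1.3

From (1.8, 2.3) to (2.6, 1.3), the orange torus covered √(0.8² + 1.0²) ≈ 1.3 units.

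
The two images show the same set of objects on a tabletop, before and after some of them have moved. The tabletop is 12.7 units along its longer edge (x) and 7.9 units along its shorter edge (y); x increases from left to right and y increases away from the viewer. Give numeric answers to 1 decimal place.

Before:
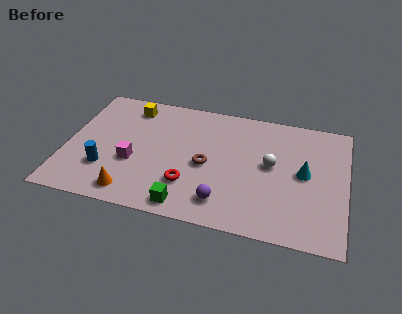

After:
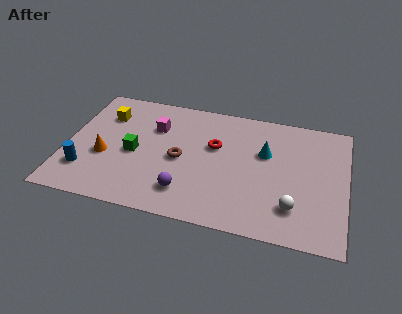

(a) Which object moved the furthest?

the green cube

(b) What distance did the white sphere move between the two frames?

2.6

The white sphere was near (9.3, 4.3) before and (10.4, 1.9) after, so it travelled √(1.1² + 2.4²) ≈ 2.6 units.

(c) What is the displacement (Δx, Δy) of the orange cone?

(-1.4, 2.0)

From the two frames, the orange cone sits at roughly (3.2, 1.1) before and (1.8, 3.1) after.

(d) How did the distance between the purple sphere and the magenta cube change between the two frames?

-0.3

Before: roughly 4.5 units apart; after: 4.2. That's 0.3 units closer together.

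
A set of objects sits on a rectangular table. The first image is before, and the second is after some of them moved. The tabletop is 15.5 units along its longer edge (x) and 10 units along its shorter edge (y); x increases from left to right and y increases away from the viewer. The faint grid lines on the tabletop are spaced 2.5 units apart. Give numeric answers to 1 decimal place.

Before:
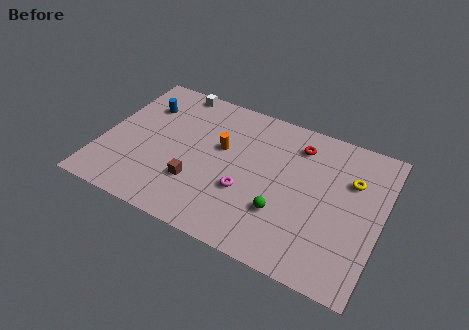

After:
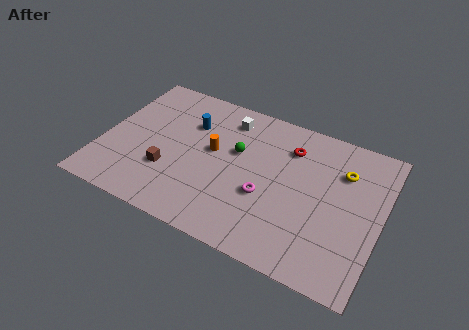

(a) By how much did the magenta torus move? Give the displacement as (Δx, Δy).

(1.1, 0.2)

The magenta torus was at about (8.2, 3.6) and moved to about (9.3, 3.8).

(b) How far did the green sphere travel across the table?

4.2

The green sphere moved from about (10.3, 3.1) to (7.4, 6.1), a distance of √(2.9² + 3.0²) ≈ 4.2.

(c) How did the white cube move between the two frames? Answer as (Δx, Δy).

(3.2, -1.0)

The white cube started near (3.4, 9.2) and ended near (6.6, 8.2).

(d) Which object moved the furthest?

the green sphere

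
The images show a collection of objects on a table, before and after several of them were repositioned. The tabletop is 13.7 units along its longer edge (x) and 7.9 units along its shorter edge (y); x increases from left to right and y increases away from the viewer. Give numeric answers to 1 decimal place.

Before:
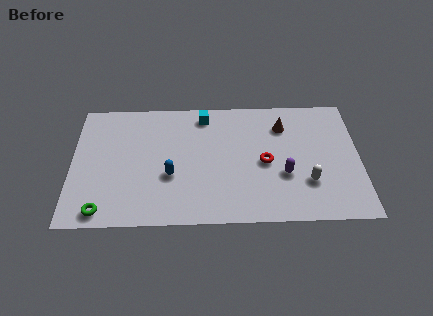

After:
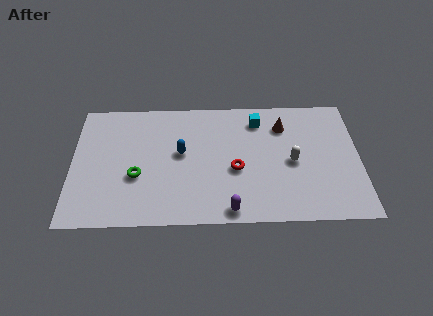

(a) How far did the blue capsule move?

1.5

From (4.7, 3.0) to (5.2, 4.4), the blue capsule covered √(0.5² + 1.4²) ≈ 1.5 units.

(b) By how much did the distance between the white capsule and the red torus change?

+0.3

They were about 2.4 units apart before and 2.7 after — 0.3 units further apart.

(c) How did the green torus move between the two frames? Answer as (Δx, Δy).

(1.6, 2.1)

The green torus started near (1.5, 0.9) and ended near (3.1, 3.0).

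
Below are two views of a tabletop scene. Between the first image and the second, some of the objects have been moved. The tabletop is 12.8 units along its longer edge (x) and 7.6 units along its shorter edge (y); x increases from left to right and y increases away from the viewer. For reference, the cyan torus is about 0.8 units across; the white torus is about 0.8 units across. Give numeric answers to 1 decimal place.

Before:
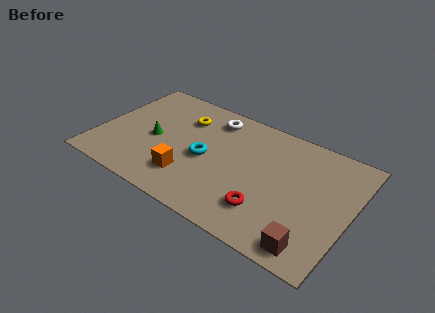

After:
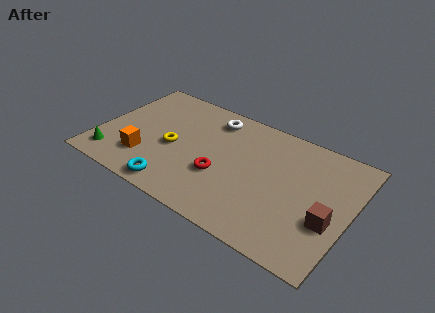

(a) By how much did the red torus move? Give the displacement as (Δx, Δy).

(-2.5, 0.9)

The red torus was at about (8.9, 1.9) and moved to about (6.4, 2.8).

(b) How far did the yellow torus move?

2.2

From (4.0, 5.6) to (3.8, 3.4), the yellow torus covered √(0.2² + 2.2²) ≈ 2.2 units.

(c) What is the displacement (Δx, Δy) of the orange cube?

(-2.3, 0.1)

The orange cube was at about (4.9, 1.9) and moved to about (2.6, 2.0).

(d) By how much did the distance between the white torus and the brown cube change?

-0.5

They were about 7.9 units apart before and 7.4 after — 0.5 units closer together.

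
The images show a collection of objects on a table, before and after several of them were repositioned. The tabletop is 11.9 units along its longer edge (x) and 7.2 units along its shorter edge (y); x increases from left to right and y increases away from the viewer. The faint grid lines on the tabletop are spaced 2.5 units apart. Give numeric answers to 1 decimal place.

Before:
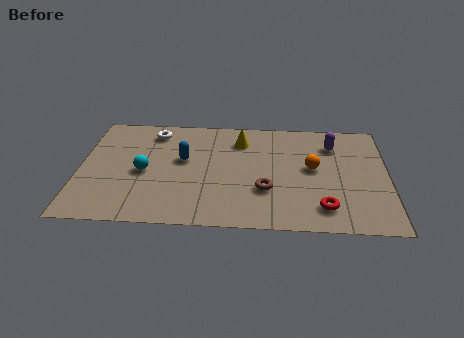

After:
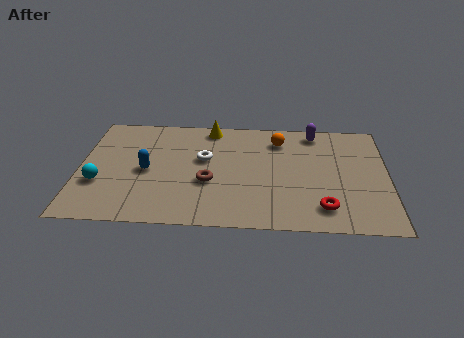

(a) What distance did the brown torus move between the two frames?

2.2

The brown torus was near (7.2, 2.4) before and (5.0, 2.8) after, so it travelled √(2.2² + 0.4²) ≈ 2.2 units.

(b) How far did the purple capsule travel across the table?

1.1

From (9.8, 5.5) to (9.1, 6.3), the purple capsule covered √(0.7² + 0.8²) ≈ 1.1 units.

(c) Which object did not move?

the red torus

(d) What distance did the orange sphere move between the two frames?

2.2

The orange sphere was near (9.0, 3.9) before and (7.7, 5.7) after, so it travelled √(1.3² + 1.8²) ≈ 2.2 units.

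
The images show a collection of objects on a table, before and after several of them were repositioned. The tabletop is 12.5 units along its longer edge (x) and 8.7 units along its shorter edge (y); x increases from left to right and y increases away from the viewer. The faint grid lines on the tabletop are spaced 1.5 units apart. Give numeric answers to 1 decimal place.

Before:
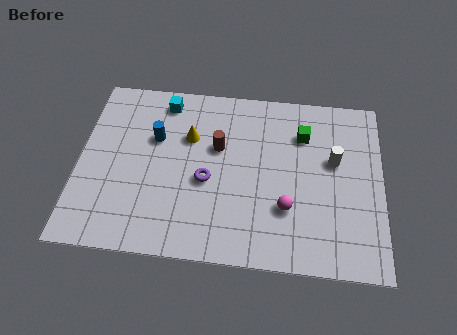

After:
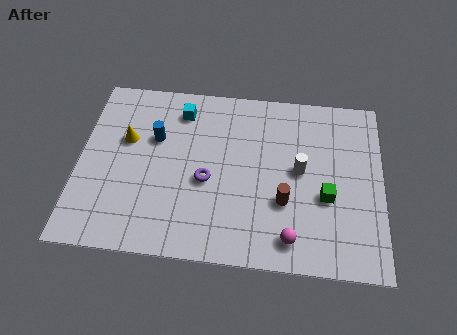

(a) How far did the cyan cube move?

0.8

The cyan cube moved from about (3.4, 7.5) to (4.1, 7.1), a distance of √(0.7² + 0.4²) ≈ 0.8.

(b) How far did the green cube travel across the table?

3.2

From (9.2, 6.4) to (10.2, 3.4), the green cube covered √(1.0² + 3.0²) ≈ 3.2 units.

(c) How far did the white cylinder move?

1.5

The white cylinder was near (10.5, 5.2) before and (9.1, 4.6) after, so it travelled √(1.4² + 0.6²) ≈ 1.5 units.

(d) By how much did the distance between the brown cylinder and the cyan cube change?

+2.9

The distance was about 3.1 in the first image and 6.0 in the second, so they moved 2.9 units further apart.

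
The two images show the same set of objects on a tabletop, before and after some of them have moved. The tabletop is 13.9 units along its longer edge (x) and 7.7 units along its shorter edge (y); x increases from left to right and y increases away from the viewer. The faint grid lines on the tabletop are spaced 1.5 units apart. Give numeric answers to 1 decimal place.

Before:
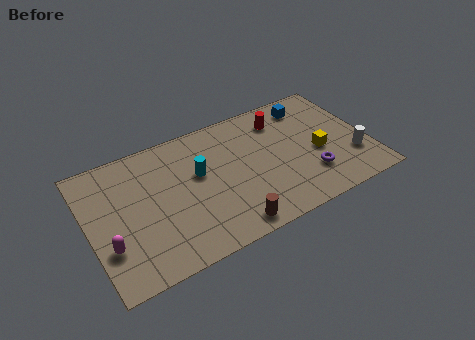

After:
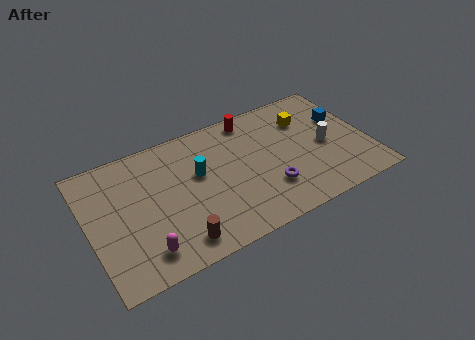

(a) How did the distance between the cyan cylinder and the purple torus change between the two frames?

-1.9

They were about 5.9 units apart before and 4.0 after — 1.9 units closer together.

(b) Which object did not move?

the cyan cylinder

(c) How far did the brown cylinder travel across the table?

2.5

The brown cylinder moved from about (6.5, 0.9) to (4.0, 1.2), a distance of √(2.5² + 0.3²) ≈ 2.5.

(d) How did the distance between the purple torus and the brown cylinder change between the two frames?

+0.3

The distance was about 4.5 in the first image and 4.8 in the second, so they moved 0.3 units further apart.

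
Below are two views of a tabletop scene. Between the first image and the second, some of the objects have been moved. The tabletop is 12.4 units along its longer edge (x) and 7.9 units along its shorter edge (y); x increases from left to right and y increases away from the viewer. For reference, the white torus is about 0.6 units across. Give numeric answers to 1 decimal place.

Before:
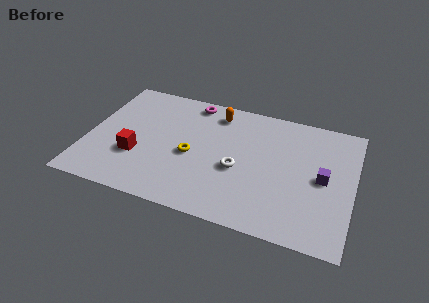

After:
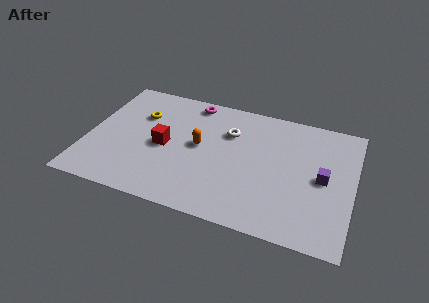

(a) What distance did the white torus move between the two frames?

2.3

From (7.1, 3.3) to (6.5, 5.5), the white torus covered √(0.6² + 2.2²) ≈ 2.3 units.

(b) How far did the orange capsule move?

2.5

From (5.8, 6.6) to (5.2, 4.2), the orange capsule covered √(0.6² + 2.4²) ≈ 2.5 units.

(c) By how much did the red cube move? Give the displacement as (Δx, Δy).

(1.2, 1.0)

The red cube started near (2.4, 2.7) and ended near (3.6, 3.7).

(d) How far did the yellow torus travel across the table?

3.2

The yellow torus was near (4.9, 3.5) before and (2.3, 5.4) after, so it travelled √(2.6² + 1.9²) ≈ 3.2 units.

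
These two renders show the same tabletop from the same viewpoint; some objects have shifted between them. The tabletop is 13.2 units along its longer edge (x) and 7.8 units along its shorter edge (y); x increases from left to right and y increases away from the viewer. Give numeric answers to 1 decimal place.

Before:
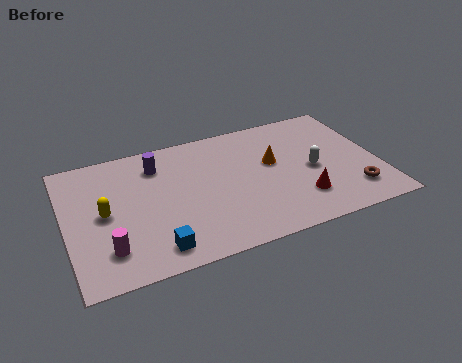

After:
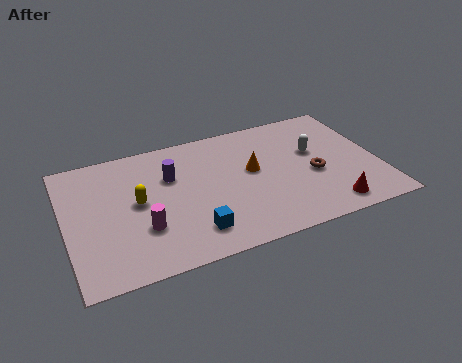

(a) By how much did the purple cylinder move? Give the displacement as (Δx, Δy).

(0.5, -0.9)

The purple cylinder started near (4.0, 6.1) and ended near (4.5, 5.2).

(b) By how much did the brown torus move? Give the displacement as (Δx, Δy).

(-1.5, 1.6)

The brown torus started near (11.9, 1.7) and ended near (10.4, 3.3).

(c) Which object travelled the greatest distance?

the brown torus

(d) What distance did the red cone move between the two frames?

1.4

The red cone was near (9.7, 2.0) before and (10.8, 1.1) after, so it travelled √(1.1² + 0.9²) ≈ 1.4 units.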